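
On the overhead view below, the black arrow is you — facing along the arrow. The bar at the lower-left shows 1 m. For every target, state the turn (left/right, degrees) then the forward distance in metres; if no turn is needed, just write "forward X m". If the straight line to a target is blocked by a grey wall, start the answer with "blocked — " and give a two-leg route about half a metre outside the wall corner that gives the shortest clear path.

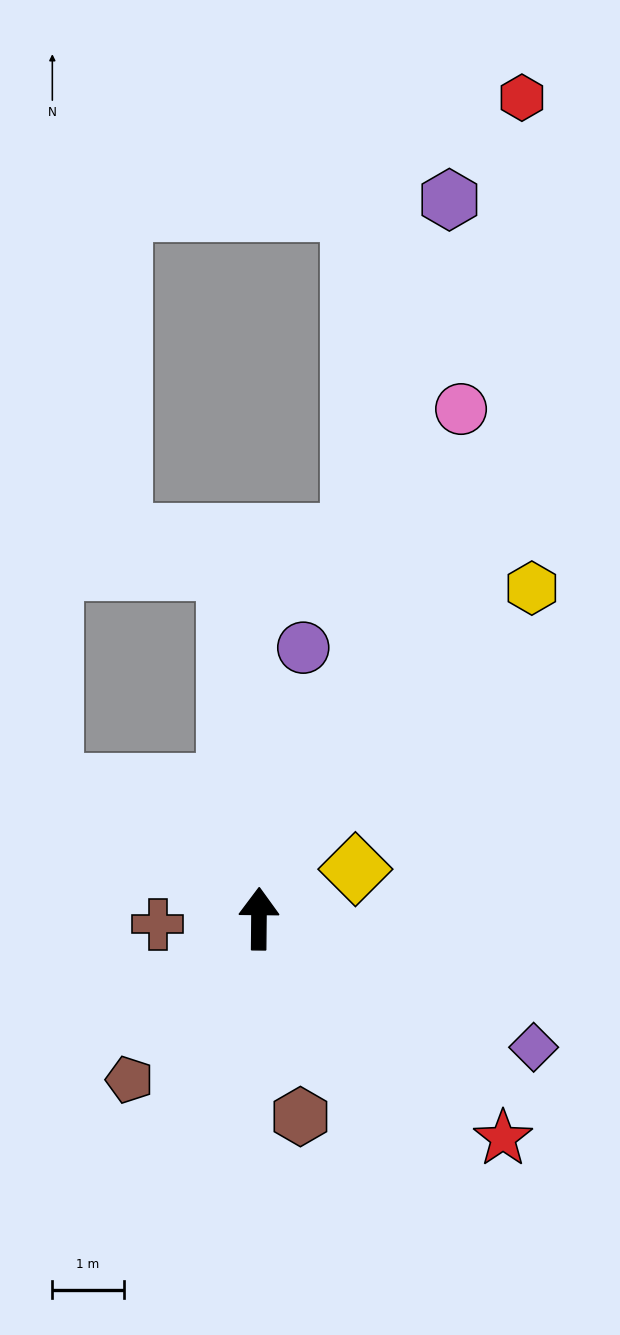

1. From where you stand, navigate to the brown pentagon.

turn left 142°, forward 2.9 m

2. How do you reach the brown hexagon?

turn right 168°, forward 2.8 m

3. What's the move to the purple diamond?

turn right 115°, forward 4.3 m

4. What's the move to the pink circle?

turn right 21°, forward 7.7 m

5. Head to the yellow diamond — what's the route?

turn right 62°, forward 1.5 m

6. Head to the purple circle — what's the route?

turn right 9°, forward 3.9 m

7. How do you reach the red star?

turn right 131°, forward 4.6 m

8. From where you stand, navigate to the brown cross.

turn left 94°, forward 1.4 m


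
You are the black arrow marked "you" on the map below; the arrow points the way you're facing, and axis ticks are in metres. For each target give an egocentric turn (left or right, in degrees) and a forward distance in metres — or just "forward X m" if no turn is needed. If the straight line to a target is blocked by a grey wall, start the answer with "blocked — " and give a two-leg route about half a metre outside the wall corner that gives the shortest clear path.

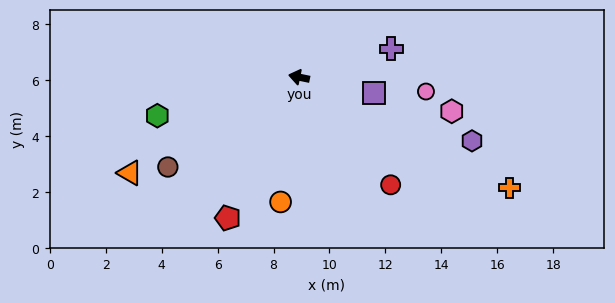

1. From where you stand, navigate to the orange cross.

turn left 164°, forward 8.5 m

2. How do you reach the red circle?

turn left 142°, forward 5.1 m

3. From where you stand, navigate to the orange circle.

turn left 93°, forward 4.5 m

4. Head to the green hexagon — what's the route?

turn left 27°, forward 5.3 m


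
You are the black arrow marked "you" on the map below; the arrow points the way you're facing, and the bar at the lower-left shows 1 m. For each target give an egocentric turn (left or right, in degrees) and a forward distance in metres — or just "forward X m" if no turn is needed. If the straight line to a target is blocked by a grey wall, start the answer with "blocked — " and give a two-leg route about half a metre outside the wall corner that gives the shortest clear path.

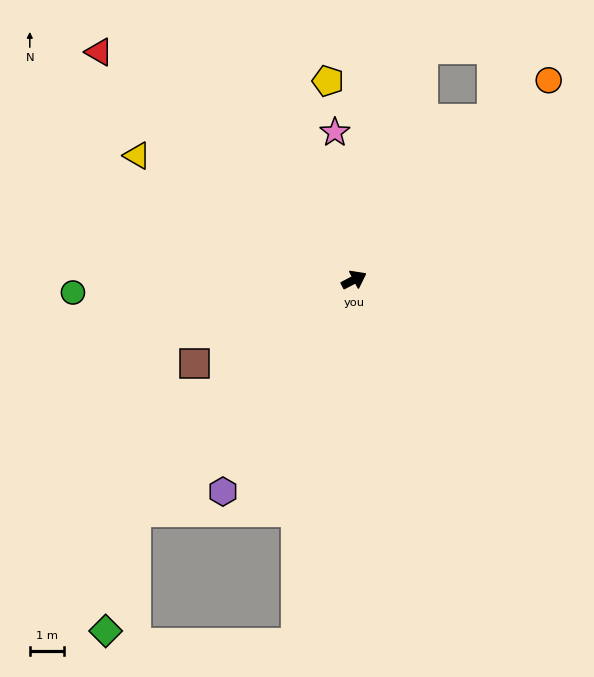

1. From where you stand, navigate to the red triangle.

turn left 111°, forward 9.9 m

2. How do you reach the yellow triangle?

turn left 123°, forward 7.3 m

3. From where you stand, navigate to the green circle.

turn left 155°, forward 8.2 m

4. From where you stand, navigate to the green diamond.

blocked — turn right 161°, forward 9.3 m, then turn left 29°, forward 3.6 m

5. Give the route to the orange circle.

turn left 18°, forward 8.1 m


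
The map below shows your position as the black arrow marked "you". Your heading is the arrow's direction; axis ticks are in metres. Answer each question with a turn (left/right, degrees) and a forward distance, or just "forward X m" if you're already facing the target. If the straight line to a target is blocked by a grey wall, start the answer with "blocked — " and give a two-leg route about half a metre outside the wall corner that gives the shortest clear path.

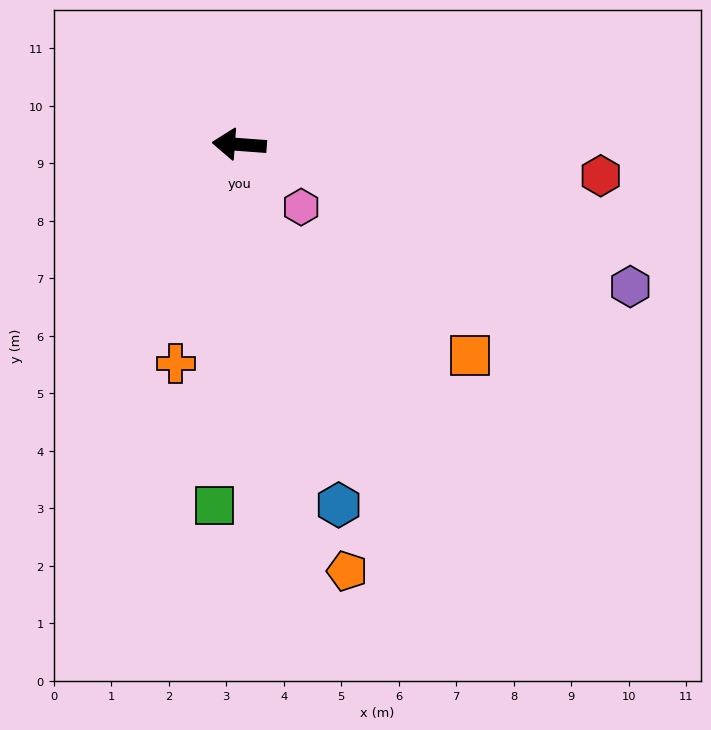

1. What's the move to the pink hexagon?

turn left 139°, forward 1.5 m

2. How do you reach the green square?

turn left 90°, forward 6.3 m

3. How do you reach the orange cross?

turn left 78°, forward 4.0 m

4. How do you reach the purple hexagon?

turn left 164°, forward 7.2 m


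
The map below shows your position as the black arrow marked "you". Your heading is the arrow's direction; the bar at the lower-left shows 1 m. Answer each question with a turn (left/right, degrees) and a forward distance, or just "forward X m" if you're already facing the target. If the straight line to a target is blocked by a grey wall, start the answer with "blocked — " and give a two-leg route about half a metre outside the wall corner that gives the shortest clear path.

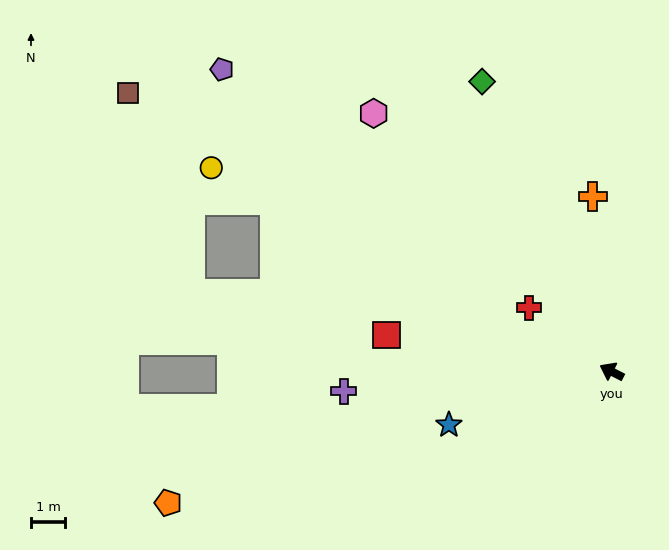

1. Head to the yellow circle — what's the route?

forward 13.1 m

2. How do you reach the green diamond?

turn right 39°, forward 9.2 m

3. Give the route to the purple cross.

turn left 31°, forward 7.8 m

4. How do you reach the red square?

turn left 18°, forward 6.6 m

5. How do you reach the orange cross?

turn right 57°, forward 5.1 m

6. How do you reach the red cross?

turn right 10°, forward 3.0 m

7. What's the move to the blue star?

turn left 45°, forward 5.0 m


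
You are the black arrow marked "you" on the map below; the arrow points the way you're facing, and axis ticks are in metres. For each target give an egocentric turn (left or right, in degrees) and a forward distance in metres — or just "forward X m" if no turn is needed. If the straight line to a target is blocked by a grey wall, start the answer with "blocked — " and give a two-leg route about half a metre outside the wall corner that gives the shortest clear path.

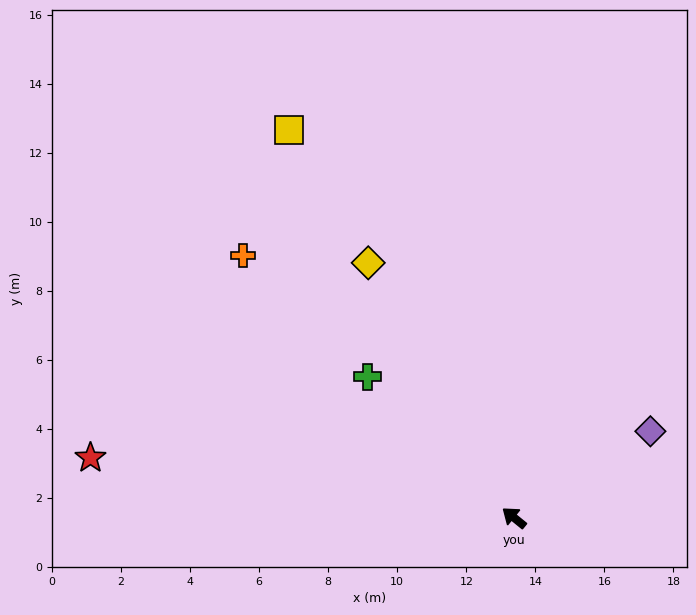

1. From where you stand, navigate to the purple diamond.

turn right 109°, forward 4.7 m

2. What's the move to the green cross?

turn right 5°, forward 5.9 m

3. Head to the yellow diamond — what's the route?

turn right 21°, forward 8.5 m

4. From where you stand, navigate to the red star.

turn left 31°, forward 12.4 m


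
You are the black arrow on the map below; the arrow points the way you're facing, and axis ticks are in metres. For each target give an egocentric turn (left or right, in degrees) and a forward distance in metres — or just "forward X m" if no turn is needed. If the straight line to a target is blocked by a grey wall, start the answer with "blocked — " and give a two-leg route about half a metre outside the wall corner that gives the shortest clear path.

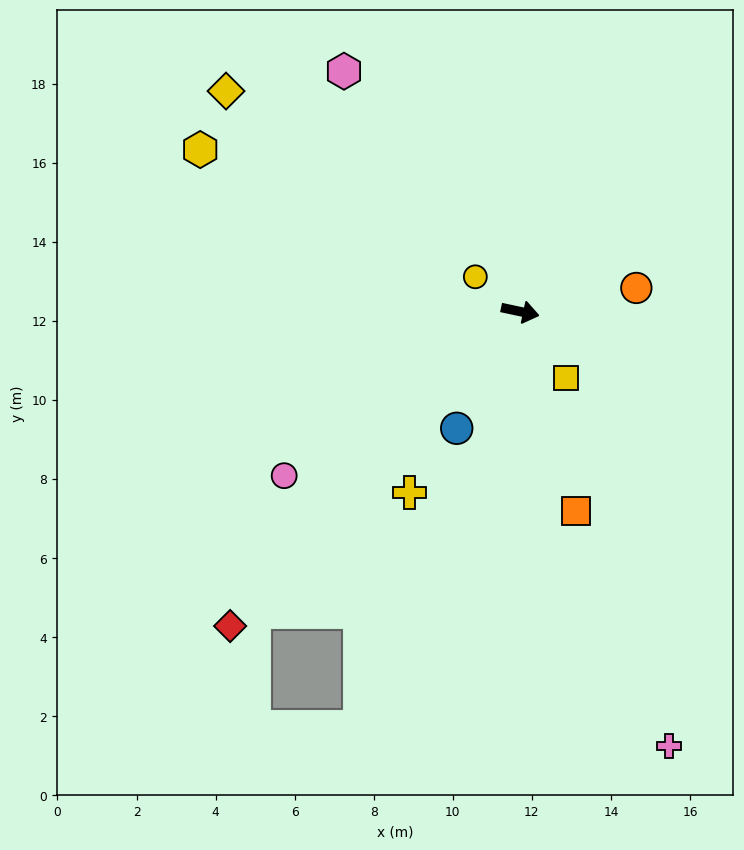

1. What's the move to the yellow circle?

turn left 154°, forward 1.4 m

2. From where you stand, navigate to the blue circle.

turn right 106°, forward 3.4 m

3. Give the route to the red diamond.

turn right 121°, forward 10.8 m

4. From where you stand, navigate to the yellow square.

turn right 43°, forward 2.0 m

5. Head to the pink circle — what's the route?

turn right 133°, forward 7.3 m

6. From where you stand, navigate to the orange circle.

turn left 24°, forward 3.0 m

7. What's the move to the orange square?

turn right 62°, forward 5.2 m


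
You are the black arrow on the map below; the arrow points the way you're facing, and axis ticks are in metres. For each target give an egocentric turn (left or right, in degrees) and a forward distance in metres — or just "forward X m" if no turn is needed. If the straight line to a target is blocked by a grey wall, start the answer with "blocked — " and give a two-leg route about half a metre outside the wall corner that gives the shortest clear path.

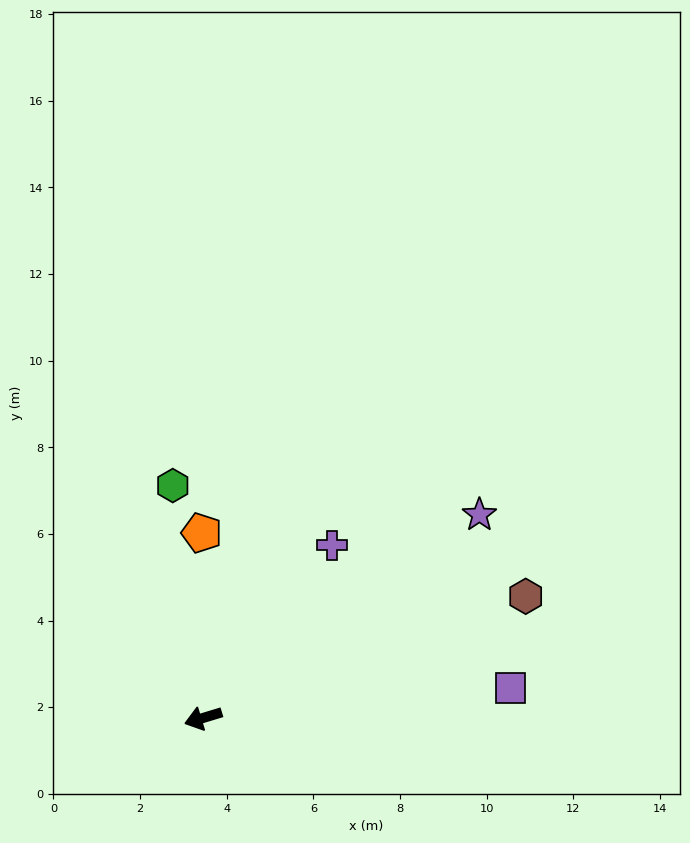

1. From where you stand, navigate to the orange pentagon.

turn right 106°, forward 4.3 m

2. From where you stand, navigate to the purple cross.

turn right 144°, forward 5.0 m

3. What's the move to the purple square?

turn left 169°, forward 7.1 m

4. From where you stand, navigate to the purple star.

turn right 161°, forward 7.9 m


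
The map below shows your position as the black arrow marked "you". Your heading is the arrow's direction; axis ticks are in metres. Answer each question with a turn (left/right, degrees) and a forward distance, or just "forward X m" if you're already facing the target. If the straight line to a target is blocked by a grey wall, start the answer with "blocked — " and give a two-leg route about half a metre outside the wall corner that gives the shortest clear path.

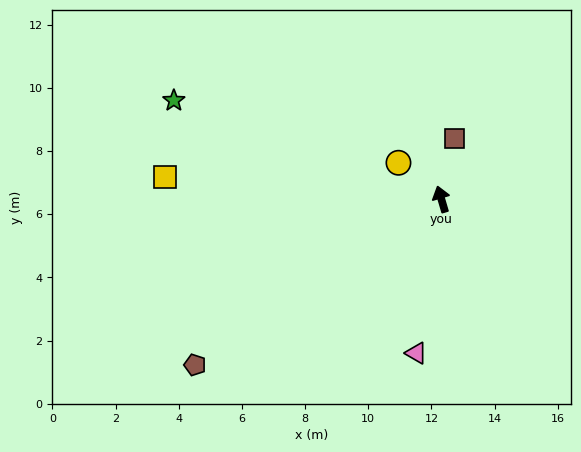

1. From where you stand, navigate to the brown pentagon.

turn left 108°, forward 9.4 m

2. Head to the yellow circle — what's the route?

turn left 33°, forward 1.8 m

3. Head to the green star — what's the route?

turn left 53°, forward 9.0 m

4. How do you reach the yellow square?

turn left 69°, forward 8.8 m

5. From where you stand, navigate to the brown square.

turn right 29°, forward 2.0 m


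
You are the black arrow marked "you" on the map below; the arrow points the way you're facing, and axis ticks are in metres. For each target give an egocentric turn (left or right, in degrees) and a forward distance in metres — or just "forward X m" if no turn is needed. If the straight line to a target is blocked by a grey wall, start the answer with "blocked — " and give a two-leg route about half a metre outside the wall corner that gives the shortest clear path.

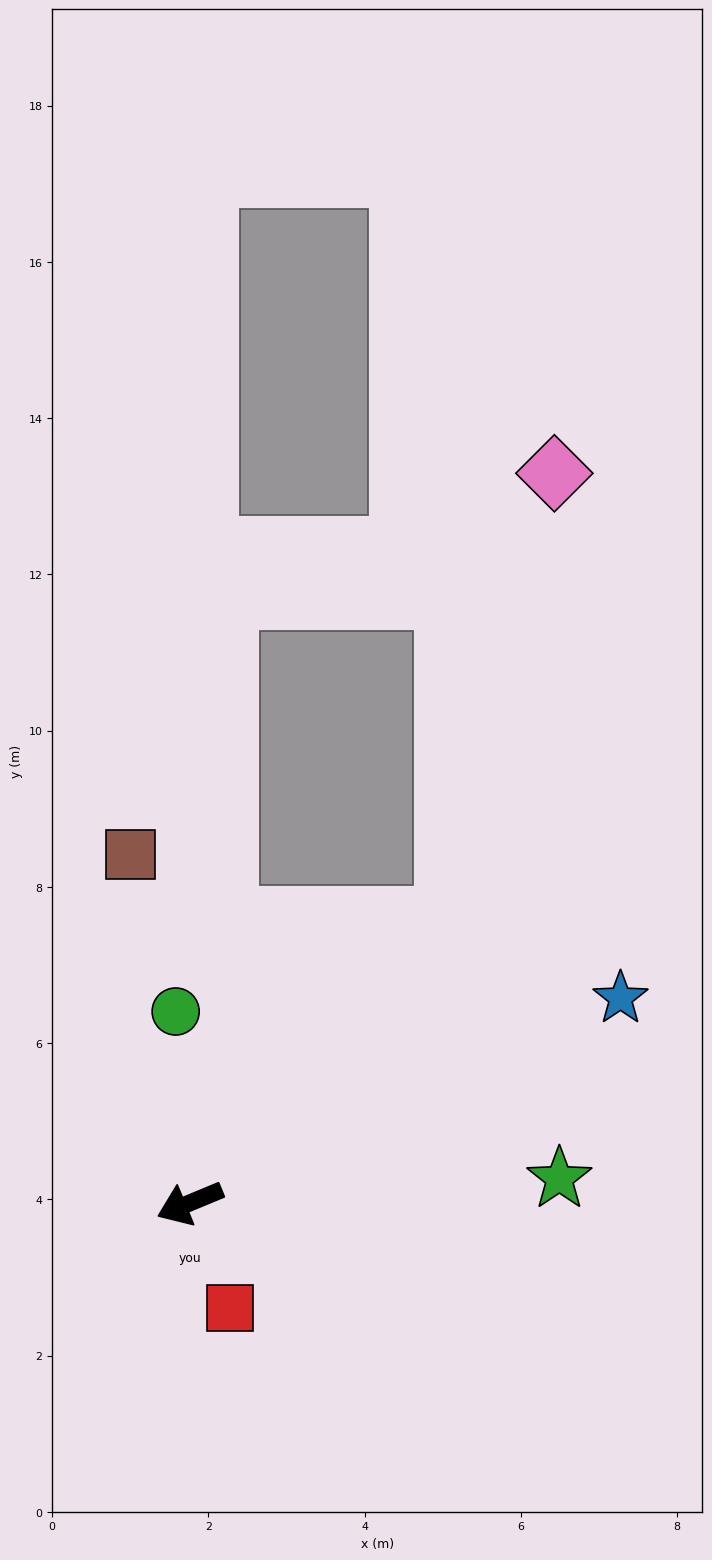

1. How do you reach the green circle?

turn right 108°, forward 2.5 m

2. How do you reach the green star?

turn left 161°, forward 4.7 m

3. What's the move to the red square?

turn left 88°, forward 1.4 m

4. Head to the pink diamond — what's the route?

blocked — turn right 155°, forward 4.9 m, then turn left 29°, forward 5.9 m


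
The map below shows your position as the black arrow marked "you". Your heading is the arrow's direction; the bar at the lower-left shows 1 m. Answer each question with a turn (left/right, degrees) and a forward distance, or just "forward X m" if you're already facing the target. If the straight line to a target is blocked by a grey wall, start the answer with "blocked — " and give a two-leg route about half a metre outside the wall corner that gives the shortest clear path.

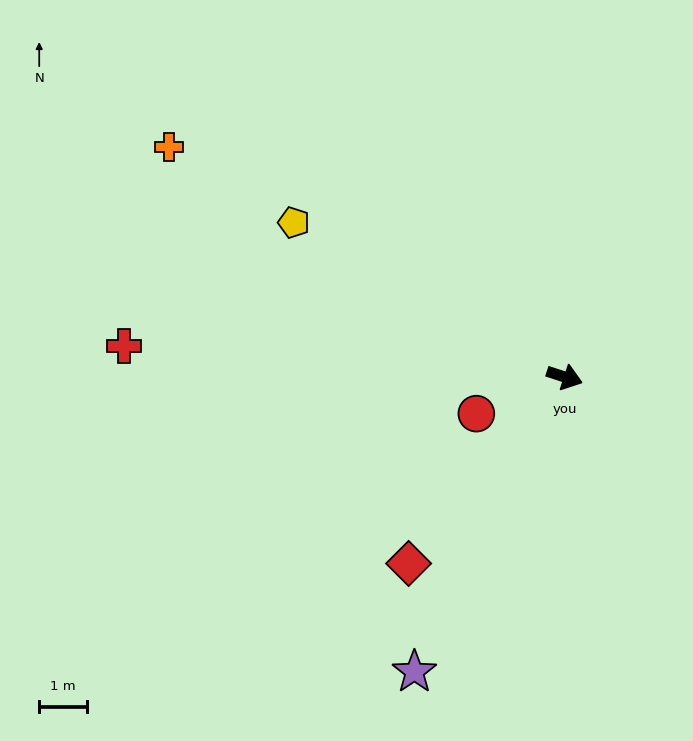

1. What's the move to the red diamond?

turn right 112°, forward 5.1 m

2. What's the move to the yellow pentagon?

turn left 168°, forward 6.5 m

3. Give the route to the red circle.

turn right 139°, forward 2.0 m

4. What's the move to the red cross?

turn right 166°, forward 9.2 m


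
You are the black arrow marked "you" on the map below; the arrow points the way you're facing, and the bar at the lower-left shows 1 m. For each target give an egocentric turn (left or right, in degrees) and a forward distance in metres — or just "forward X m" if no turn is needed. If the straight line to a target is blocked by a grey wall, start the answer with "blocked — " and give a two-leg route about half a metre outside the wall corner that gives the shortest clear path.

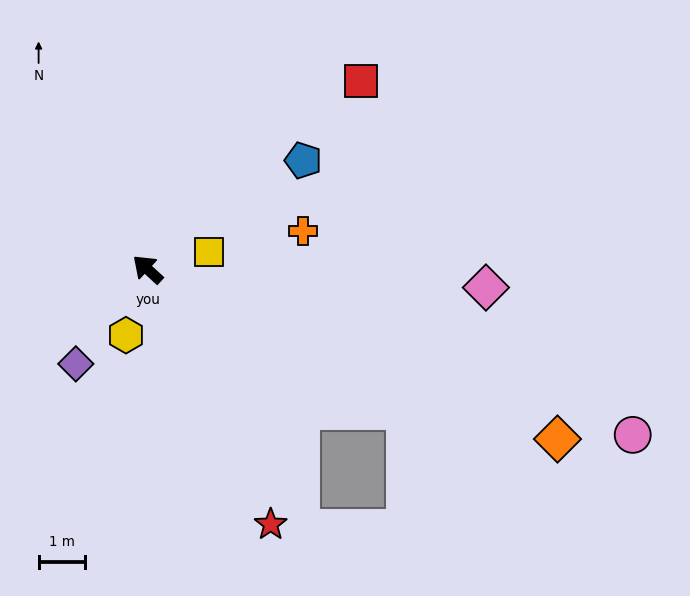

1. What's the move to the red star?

turn left 158°, forward 6.1 m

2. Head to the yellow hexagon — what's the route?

turn left 114°, forward 1.5 m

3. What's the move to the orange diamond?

turn right 160°, forward 9.6 m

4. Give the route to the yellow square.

turn right 122°, forward 1.4 m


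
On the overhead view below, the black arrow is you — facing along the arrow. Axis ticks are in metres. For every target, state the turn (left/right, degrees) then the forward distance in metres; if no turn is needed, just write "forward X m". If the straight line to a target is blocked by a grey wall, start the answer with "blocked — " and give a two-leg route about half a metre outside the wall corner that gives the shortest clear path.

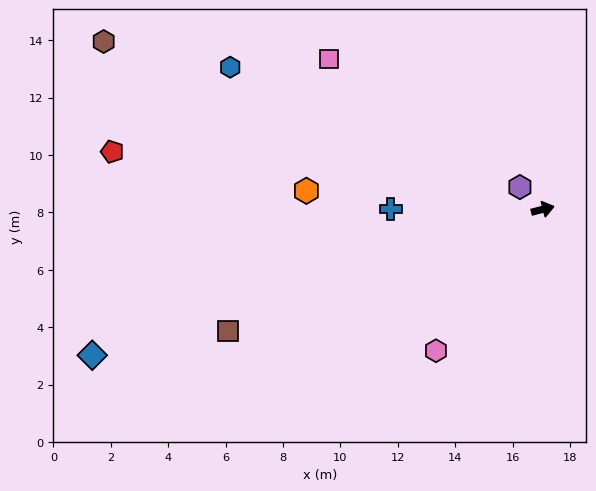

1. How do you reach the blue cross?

turn left 165°, forward 5.3 m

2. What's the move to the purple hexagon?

turn left 121°, forward 1.1 m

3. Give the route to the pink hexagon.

turn right 141°, forward 6.2 m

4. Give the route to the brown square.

turn right 173°, forward 11.8 m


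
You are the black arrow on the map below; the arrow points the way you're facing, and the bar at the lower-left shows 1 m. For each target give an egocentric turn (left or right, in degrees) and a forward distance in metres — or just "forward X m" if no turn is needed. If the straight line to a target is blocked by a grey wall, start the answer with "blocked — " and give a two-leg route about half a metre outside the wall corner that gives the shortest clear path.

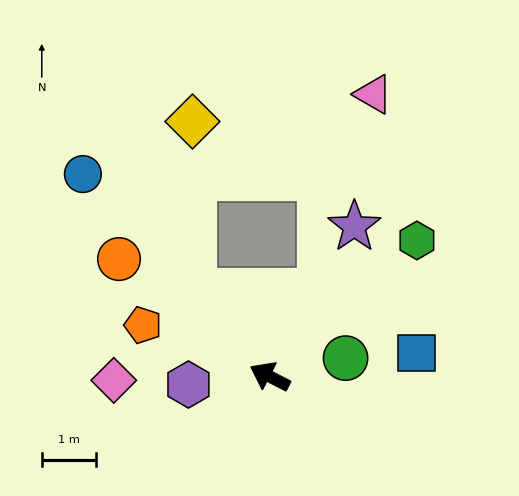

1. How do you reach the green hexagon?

turn right 110°, forward 3.7 m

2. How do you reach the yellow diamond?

blocked — turn right 21°, forward 2.1 m, then turn right 42°, forward 3.1 m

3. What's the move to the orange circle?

turn right 11°, forward 3.5 m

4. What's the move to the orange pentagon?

turn left 5°, forward 2.5 m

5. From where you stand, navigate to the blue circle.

turn right 20°, forward 5.1 m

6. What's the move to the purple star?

turn right 92°, forward 3.2 m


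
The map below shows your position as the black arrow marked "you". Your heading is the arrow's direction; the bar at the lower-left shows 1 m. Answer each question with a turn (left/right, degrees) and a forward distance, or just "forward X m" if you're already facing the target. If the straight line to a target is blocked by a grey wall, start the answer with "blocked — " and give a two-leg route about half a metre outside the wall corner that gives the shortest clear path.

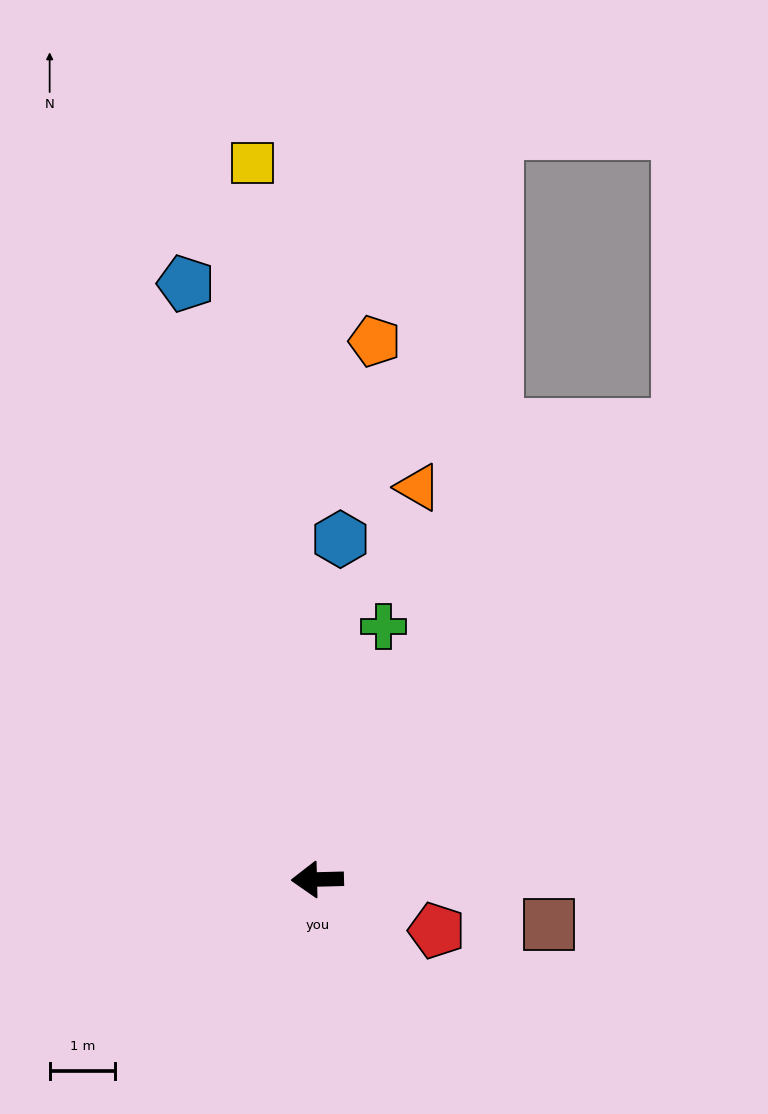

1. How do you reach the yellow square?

turn right 86°, forward 11.0 m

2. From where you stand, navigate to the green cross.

turn right 106°, forward 4.0 m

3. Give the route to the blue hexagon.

turn right 95°, forward 5.2 m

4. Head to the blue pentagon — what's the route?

turn right 79°, forward 9.4 m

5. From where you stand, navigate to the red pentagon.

turn left 155°, forward 2.0 m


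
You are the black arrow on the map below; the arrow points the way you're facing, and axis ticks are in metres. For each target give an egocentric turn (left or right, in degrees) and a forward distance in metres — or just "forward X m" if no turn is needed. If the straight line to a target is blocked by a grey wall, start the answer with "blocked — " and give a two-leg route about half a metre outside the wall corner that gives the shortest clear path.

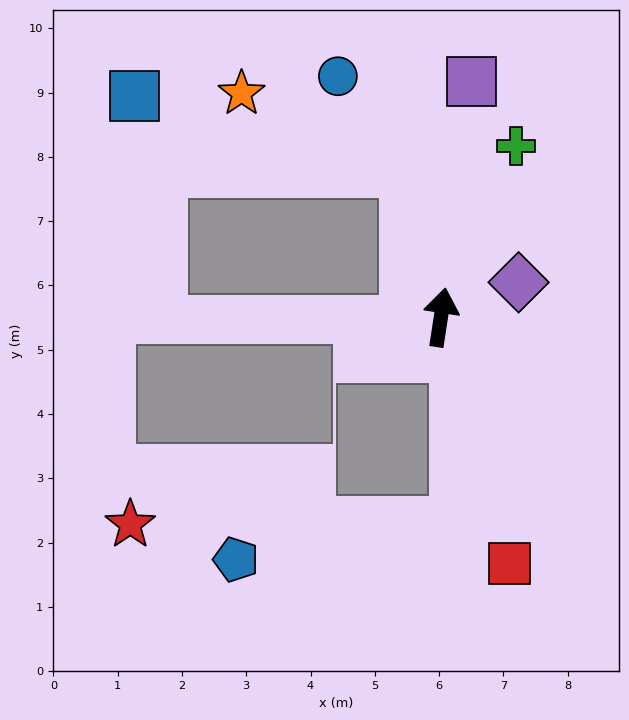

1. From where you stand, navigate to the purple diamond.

turn right 57°, forward 1.3 m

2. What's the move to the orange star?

blocked — turn left 22°, forward 2.4 m, then turn left 52°, forward 2.8 m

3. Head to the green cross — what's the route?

turn right 15°, forward 2.9 m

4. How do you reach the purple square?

forward 3.7 m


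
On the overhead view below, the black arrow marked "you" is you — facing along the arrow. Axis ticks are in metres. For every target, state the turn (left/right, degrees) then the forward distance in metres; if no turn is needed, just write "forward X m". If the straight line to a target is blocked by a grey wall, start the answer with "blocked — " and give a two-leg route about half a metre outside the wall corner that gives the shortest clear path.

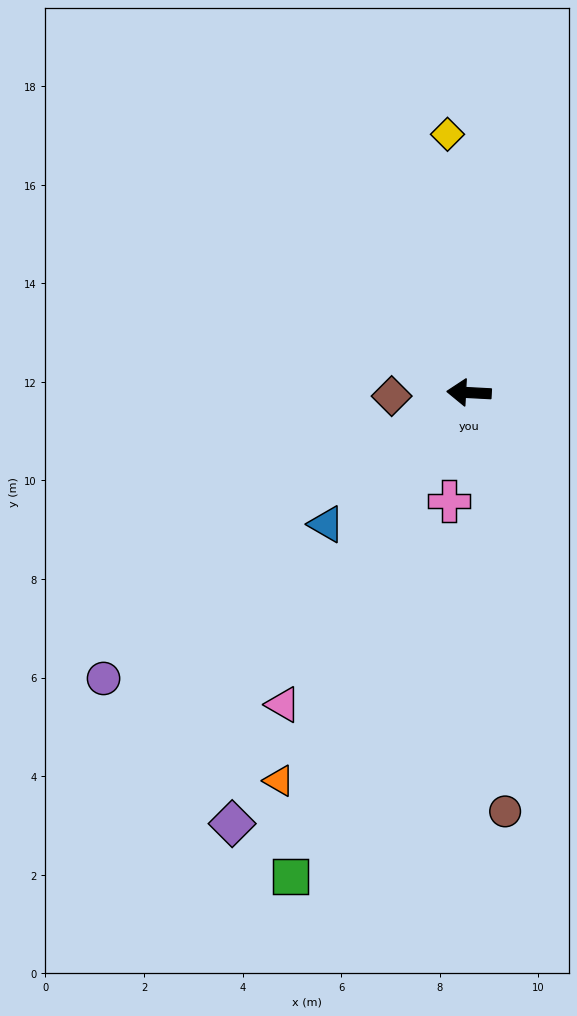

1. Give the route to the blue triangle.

turn left 46°, forward 3.9 m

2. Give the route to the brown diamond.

turn left 6°, forward 1.6 m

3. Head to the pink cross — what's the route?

turn left 83°, forward 2.2 m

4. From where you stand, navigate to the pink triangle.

turn left 62°, forward 7.4 m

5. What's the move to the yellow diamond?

turn right 82°, forward 5.3 m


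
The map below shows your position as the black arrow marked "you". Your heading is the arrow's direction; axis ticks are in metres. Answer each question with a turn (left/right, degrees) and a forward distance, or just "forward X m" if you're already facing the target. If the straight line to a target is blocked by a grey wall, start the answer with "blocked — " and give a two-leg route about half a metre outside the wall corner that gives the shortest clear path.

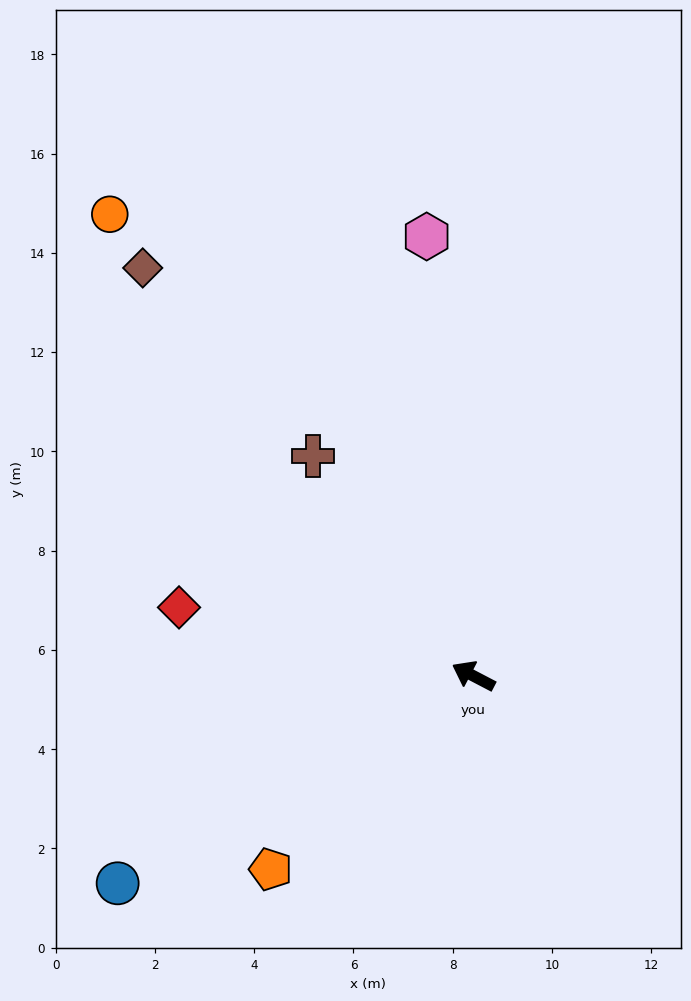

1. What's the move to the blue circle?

turn left 58°, forward 8.3 m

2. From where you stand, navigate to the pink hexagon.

turn right 56°, forward 8.9 m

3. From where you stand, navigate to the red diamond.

turn left 14°, forward 6.1 m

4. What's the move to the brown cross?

turn right 26°, forward 5.5 m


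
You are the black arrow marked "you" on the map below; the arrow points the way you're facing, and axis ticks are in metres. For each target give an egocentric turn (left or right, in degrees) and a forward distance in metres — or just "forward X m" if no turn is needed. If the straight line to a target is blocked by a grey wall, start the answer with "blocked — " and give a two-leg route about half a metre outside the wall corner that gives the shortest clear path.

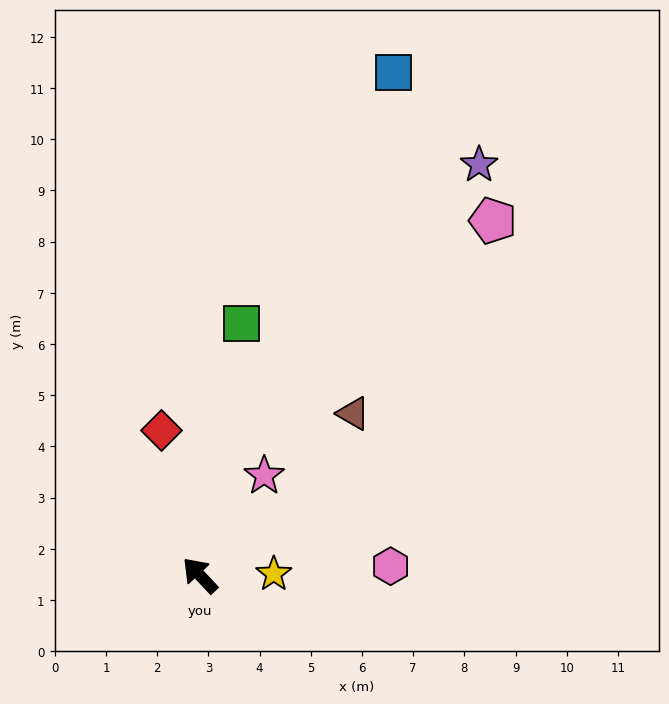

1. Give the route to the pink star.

turn right 76°, forward 2.3 m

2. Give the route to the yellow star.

turn right 132°, forward 1.4 m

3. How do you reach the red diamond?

turn right 28°, forward 2.9 m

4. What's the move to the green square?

turn right 53°, forward 5.0 m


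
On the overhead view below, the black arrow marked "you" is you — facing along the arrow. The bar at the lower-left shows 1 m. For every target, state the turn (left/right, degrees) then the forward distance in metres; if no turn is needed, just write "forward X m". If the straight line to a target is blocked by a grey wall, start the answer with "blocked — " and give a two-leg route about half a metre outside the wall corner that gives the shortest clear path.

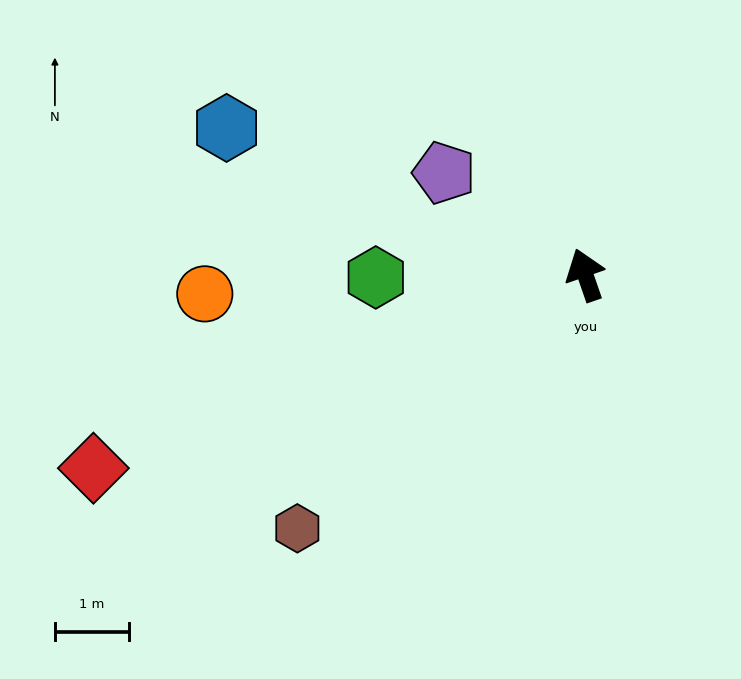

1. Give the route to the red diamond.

turn left 92°, forward 7.1 m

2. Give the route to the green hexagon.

turn left 72°, forward 2.8 m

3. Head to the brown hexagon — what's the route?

turn left 112°, forward 5.2 m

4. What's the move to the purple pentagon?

turn left 35°, forward 2.4 m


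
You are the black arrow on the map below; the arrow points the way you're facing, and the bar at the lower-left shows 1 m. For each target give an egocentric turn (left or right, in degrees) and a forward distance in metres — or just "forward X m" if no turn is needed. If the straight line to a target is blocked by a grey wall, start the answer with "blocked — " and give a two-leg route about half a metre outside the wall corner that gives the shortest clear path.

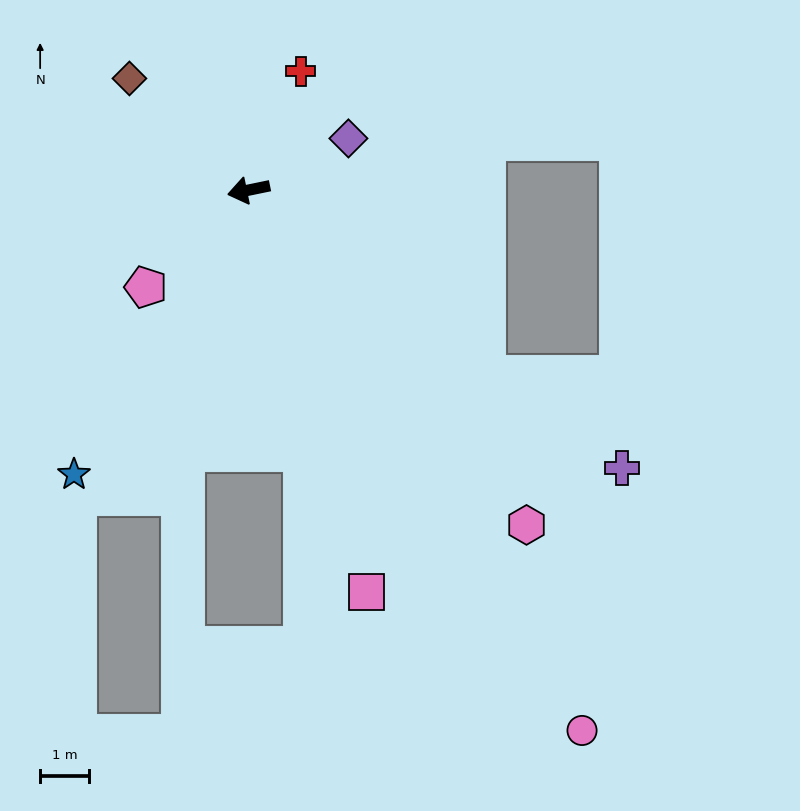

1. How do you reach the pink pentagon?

turn left 32°, forward 2.9 m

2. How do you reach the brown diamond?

turn right 55°, forward 3.3 m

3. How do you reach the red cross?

turn right 125°, forward 2.6 m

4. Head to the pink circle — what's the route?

turn left 110°, forward 12.9 m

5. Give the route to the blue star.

turn left 47°, forward 6.8 m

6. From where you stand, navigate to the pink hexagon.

turn left 118°, forward 8.8 m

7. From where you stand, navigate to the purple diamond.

turn right 164°, forward 2.3 m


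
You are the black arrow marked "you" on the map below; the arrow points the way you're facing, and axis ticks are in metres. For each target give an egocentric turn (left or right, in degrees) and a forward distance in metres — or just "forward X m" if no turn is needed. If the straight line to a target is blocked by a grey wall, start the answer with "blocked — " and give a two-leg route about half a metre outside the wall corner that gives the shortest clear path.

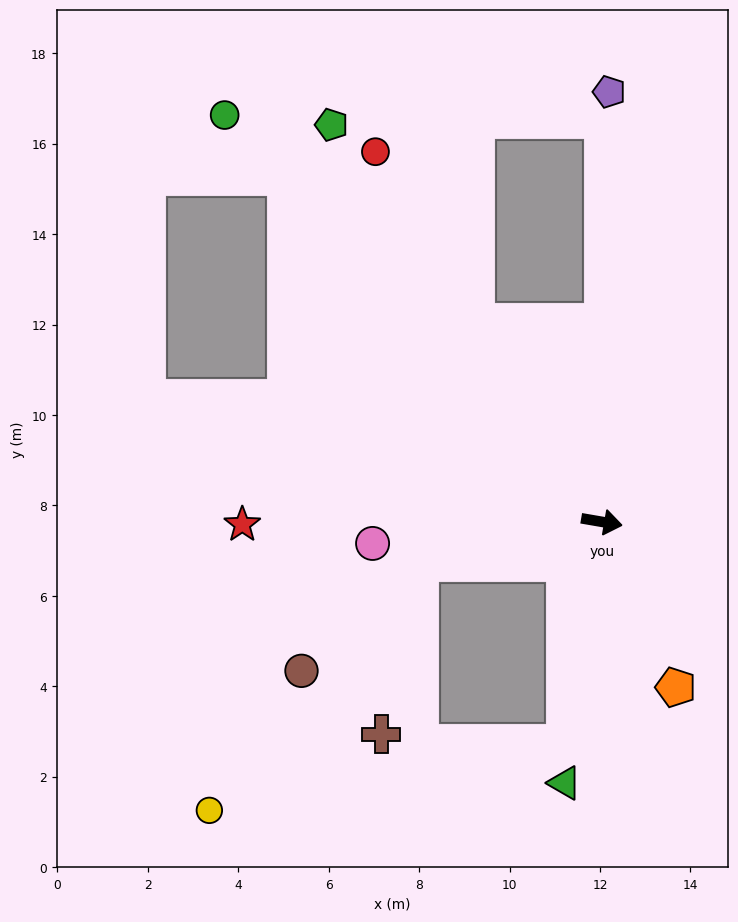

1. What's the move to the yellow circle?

blocked — turn right 90°, forward 5.0 m, then turn right 70°, forward 8.0 m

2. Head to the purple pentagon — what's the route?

turn left 99°, forward 9.5 m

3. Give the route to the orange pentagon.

turn right 56°, forward 4.0 m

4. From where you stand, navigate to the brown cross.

blocked — turn right 157°, forward 4.1 m, then turn left 64°, forward 3.9 m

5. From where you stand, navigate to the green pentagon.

turn left 134°, forward 10.6 m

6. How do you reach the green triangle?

turn right 88°, forward 5.8 m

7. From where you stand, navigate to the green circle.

turn left 143°, forward 12.3 m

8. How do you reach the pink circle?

turn right 165°, forward 5.1 m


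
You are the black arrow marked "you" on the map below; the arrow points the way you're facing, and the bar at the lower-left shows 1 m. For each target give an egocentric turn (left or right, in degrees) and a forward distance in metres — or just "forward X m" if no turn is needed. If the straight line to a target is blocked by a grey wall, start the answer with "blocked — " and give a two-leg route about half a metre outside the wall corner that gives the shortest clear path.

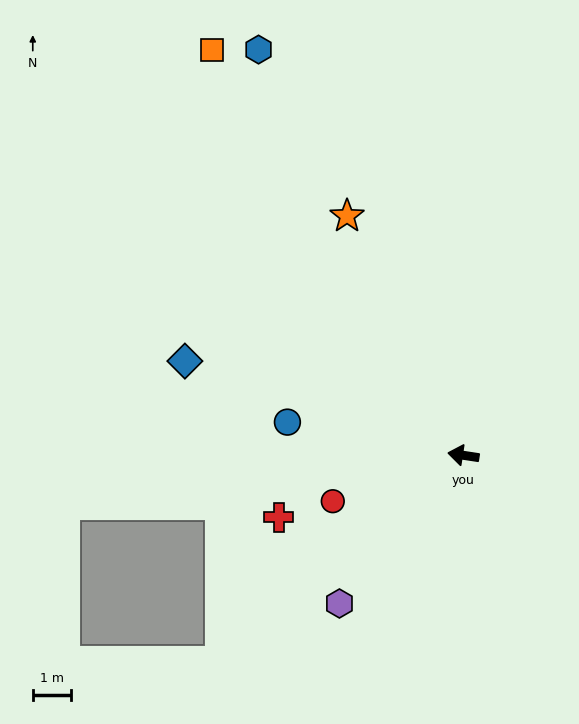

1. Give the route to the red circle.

turn left 28°, forward 3.7 m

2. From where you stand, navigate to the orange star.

turn right 55°, forward 7.0 m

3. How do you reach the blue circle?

turn right 2°, forward 4.7 m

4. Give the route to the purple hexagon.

turn left 59°, forward 5.1 m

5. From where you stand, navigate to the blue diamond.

turn right 10°, forward 7.8 m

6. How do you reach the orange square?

turn right 49°, forward 12.6 m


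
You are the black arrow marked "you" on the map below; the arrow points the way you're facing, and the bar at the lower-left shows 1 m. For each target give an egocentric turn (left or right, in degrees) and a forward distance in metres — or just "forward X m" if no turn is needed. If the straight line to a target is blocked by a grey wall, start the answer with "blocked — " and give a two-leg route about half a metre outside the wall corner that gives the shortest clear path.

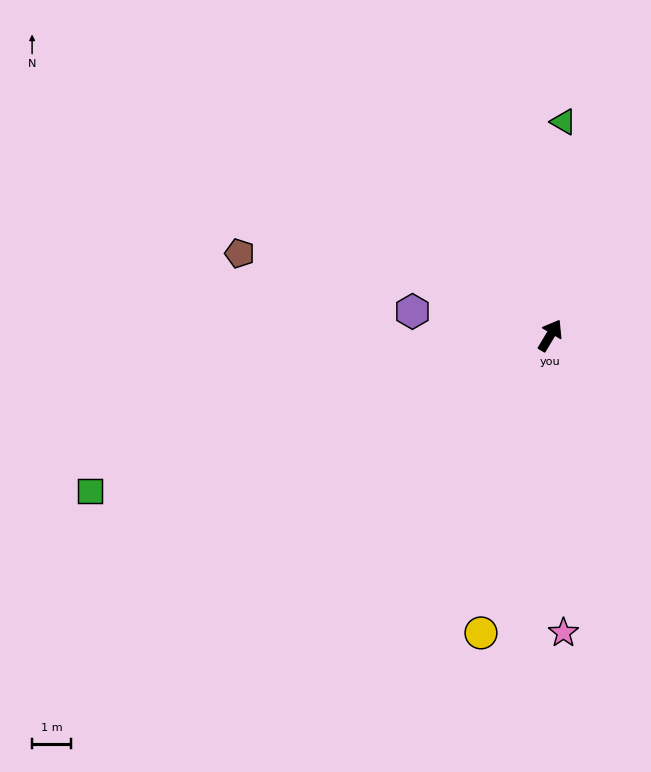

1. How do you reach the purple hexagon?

turn left 111°, forward 3.6 m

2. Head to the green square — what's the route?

turn left 140°, forward 12.6 m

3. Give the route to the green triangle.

turn left 27°, forward 5.5 m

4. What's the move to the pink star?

turn right 147°, forward 7.7 m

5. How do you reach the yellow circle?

turn right 162°, forward 7.9 m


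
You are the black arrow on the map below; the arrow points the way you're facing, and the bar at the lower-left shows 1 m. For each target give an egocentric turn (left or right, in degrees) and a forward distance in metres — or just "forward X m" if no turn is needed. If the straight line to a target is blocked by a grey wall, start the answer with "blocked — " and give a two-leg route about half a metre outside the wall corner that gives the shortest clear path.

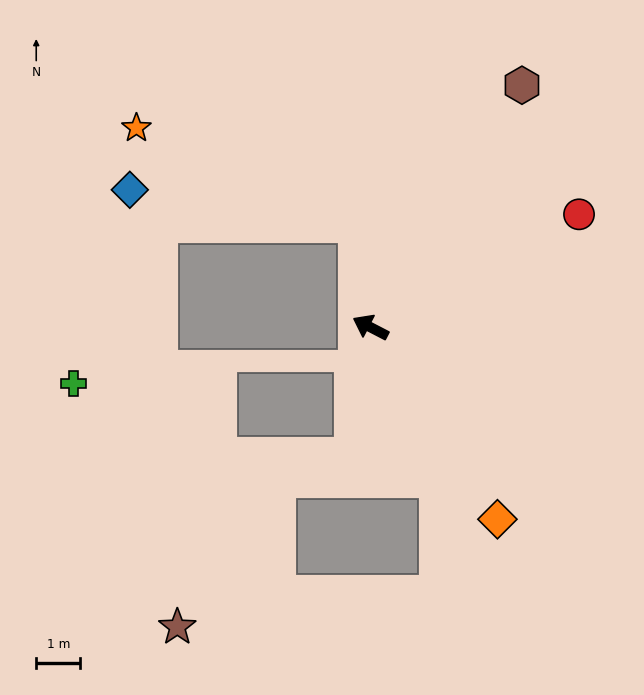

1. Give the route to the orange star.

blocked — turn right 55°, forward 2.4 m, then turn left 59°, forward 5.4 m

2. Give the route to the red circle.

turn right 124°, forward 5.4 m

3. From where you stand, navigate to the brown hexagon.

turn right 95°, forward 6.5 m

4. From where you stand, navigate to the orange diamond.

turn left 151°, forward 5.2 m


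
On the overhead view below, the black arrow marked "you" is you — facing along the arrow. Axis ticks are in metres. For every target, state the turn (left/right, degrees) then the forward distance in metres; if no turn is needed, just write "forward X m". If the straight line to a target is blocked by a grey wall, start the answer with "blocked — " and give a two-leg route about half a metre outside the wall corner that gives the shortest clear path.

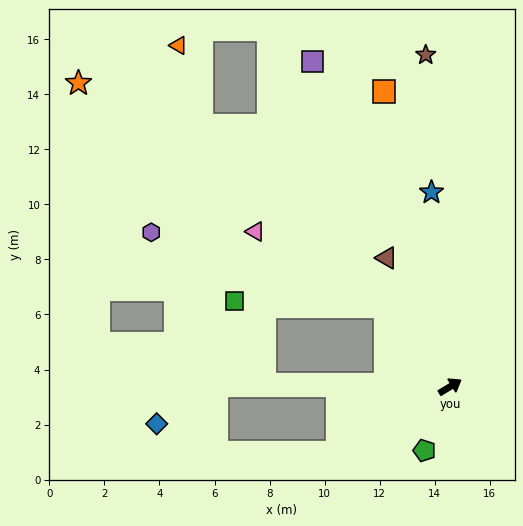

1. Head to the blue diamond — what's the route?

blocked — turn left 148°, forward 8.5 m, then turn left 33°, forward 2.6 m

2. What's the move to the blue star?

turn left 64°, forward 7.1 m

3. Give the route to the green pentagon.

turn right 143°, forward 2.5 m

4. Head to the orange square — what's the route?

turn left 71°, forward 11.0 m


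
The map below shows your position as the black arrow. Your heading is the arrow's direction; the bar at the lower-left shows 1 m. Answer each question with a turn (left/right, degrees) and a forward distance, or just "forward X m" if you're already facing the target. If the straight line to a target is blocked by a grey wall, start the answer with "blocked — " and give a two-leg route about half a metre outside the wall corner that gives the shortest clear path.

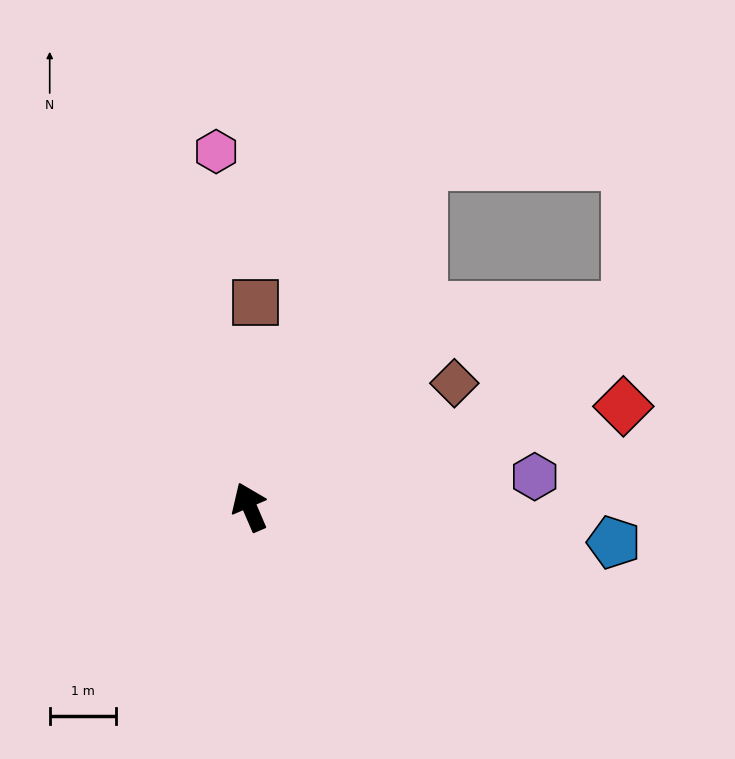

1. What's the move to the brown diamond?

turn right 82°, forward 3.6 m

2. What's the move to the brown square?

turn right 25°, forward 3.1 m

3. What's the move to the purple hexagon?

turn right 107°, forward 4.3 m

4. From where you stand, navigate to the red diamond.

turn right 98°, forward 5.8 m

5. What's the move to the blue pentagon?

turn right 119°, forward 5.5 m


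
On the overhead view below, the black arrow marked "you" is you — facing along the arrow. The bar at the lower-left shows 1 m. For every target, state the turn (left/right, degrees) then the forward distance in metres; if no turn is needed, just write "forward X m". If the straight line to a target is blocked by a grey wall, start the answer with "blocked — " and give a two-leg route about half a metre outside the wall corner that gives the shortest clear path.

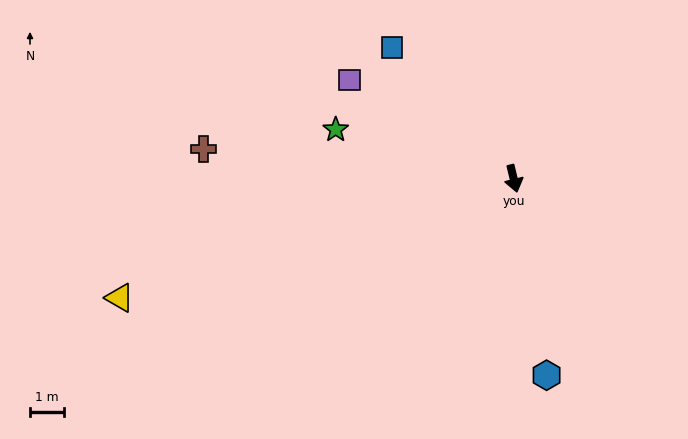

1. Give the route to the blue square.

turn right 151°, forward 5.3 m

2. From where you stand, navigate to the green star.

turn right 119°, forward 5.5 m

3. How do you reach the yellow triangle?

turn right 87°, forward 12.2 m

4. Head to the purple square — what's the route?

turn right 135°, forward 5.7 m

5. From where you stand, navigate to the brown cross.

turn right 109°, forward 9.2 m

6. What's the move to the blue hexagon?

turn right 4°, forward 5.9 m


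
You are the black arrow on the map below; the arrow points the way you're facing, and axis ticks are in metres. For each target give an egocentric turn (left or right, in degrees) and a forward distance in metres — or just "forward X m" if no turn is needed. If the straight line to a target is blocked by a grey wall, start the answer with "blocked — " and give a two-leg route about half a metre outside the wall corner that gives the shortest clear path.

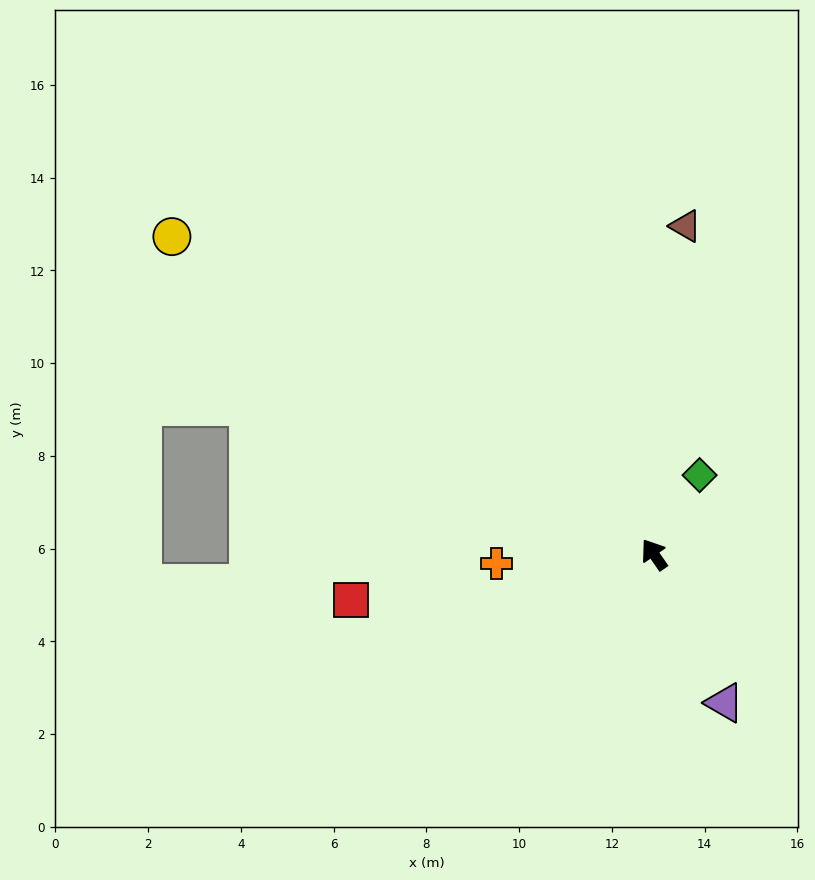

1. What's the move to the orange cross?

turn left 59°, forward 3.4 m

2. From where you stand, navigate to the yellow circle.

turn left 22°, forward 12.5 m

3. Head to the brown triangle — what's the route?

turn right 40°, forward 7.1 m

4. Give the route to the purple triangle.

turn left 171°, forward 3.5 m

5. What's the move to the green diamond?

turn right 64°, forward 2.0 m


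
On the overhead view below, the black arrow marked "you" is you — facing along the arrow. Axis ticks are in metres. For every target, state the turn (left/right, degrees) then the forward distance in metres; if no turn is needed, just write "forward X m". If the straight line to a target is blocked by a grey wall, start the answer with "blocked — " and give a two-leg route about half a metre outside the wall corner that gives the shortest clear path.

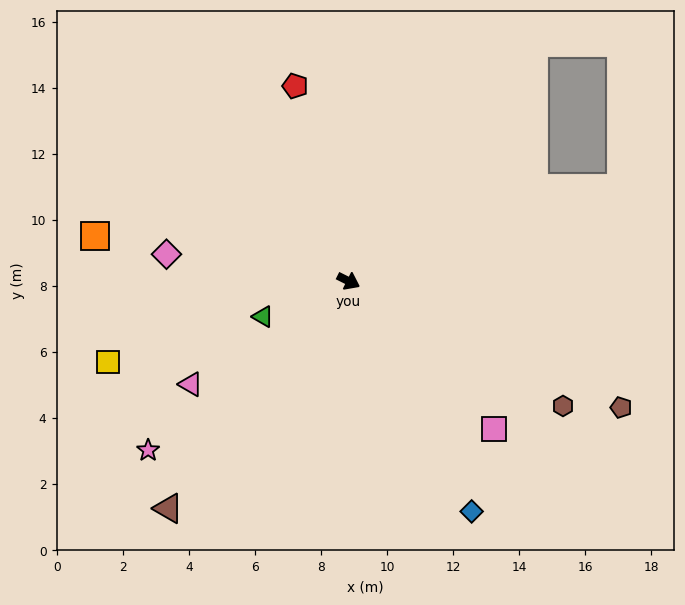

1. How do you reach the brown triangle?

turn right 102°, forward 8.8 m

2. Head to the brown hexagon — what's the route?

turn right 4°, forward 7.5 m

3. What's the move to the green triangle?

turn right 131°, forward 2.8 m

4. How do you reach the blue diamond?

turn right 35°, forward 7.9 m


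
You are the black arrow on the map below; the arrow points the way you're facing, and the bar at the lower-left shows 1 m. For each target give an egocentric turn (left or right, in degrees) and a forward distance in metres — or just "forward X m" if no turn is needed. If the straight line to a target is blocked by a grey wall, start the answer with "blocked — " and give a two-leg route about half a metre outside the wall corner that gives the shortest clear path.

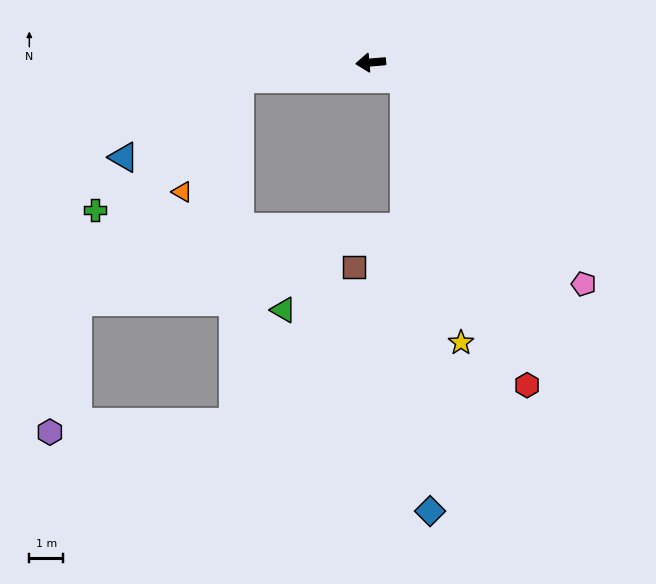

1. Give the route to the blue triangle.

blocked — turn left 2°, forward 3.9 m, then turn left 27°, forward 4.1 m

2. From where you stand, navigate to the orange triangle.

blocked — turn left 2°, forward 3.9 m, then turn left 56°, forward 3.7 m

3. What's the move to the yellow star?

blocked — turn left 150°, forward 1.1 m, then turn right 53°, forward 7.9 m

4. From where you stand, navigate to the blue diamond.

blocked — turn left 150°, forward 1.1 m, then turn right 61°, forward 12.7 m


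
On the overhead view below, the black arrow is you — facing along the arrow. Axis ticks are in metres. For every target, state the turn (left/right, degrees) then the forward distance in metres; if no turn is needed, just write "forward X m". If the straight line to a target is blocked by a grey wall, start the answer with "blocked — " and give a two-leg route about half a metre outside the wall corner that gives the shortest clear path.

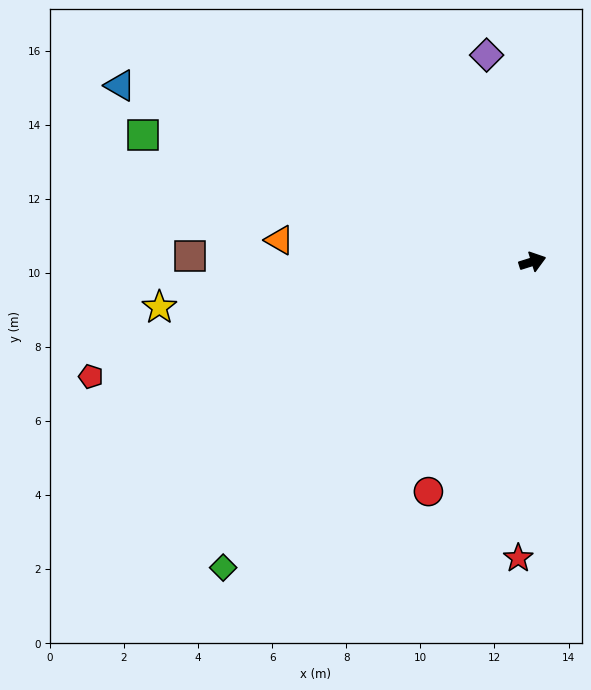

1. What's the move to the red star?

turn right 110°, forward 8.0 m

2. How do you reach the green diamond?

turn right 153°, forward 11.7 m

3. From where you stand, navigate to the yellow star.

turn left 170°, forward 10.1 m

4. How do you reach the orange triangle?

turn left 158°, forward 6.9 m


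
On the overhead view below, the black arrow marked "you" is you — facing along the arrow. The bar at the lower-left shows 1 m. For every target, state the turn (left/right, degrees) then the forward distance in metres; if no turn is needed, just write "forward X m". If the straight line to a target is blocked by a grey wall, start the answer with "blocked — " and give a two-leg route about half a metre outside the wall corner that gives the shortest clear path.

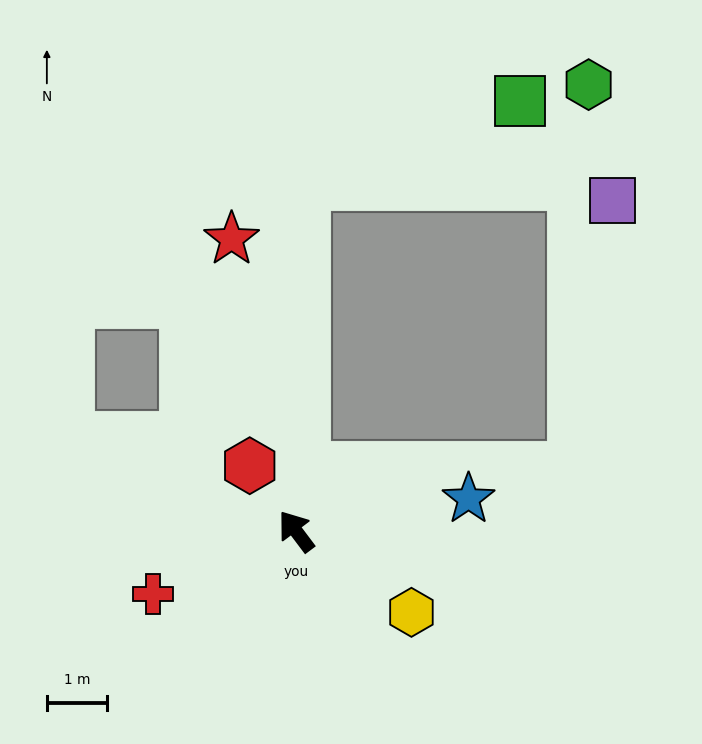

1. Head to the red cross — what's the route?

turn left 77°, forward 2.6 m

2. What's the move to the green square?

blocked — turn right 39°, forward 5.8 m, then turn right 67°, forward 3.8 m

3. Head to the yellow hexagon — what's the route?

turn right 162°, forward 2.4 m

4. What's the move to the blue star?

turn right 116°, forward 2.9 m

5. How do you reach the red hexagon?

forward 1.3 m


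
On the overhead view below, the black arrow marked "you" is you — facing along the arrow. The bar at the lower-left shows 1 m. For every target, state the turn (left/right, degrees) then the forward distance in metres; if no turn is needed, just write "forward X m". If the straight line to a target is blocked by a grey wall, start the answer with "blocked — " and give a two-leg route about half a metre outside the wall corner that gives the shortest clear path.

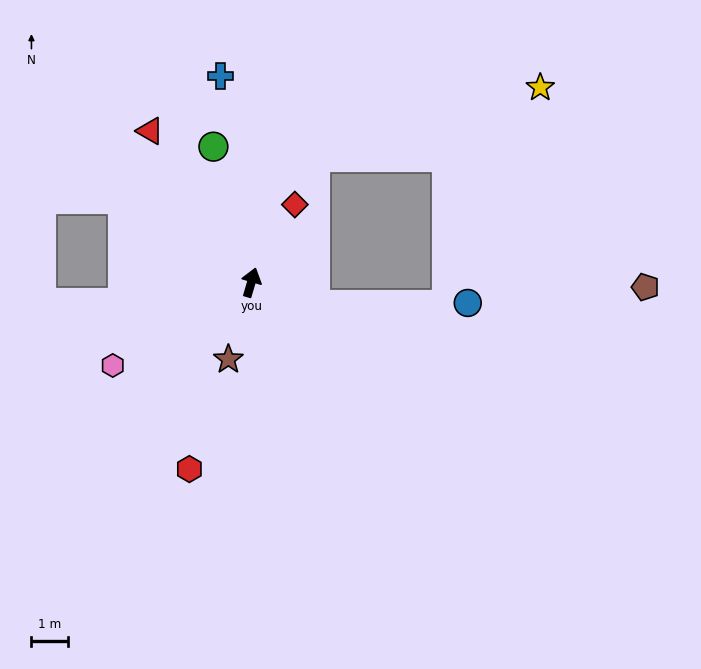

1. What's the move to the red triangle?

turn left 50°, forward 5.0 m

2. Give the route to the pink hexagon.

turn left 137°, forward 4.4 m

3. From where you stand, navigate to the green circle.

turn left 32°, forward 3.9 m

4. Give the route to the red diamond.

turn right 13°, forward 2.5 m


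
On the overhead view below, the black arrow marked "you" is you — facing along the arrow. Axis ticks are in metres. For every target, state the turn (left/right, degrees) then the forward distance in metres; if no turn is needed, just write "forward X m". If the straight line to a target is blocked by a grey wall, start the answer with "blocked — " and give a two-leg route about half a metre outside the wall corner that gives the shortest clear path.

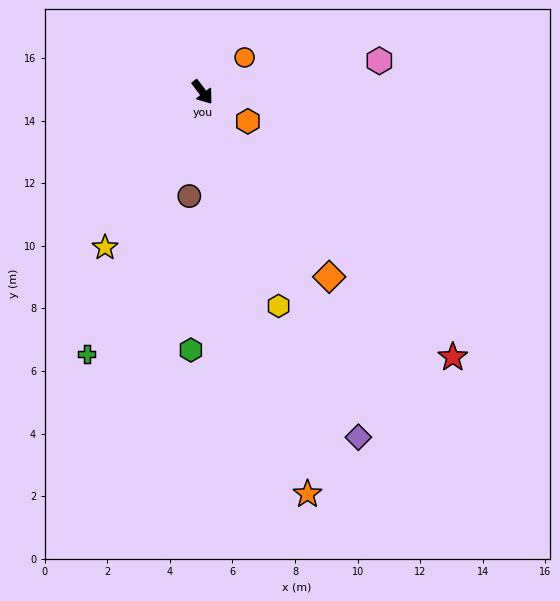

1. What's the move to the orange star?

turn right 23°, forward 13.3 m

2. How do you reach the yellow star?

turn right 69°, forward 5.9 m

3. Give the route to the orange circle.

turn left 92°, forward 1.7 m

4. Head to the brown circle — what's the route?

turn right 44°, forward 3.4 m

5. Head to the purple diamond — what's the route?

turn right 13°, forward 12.1 m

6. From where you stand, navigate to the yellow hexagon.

turn right 18°, forward 7.3 m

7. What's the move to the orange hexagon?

turn left 20°, forward 1.7 m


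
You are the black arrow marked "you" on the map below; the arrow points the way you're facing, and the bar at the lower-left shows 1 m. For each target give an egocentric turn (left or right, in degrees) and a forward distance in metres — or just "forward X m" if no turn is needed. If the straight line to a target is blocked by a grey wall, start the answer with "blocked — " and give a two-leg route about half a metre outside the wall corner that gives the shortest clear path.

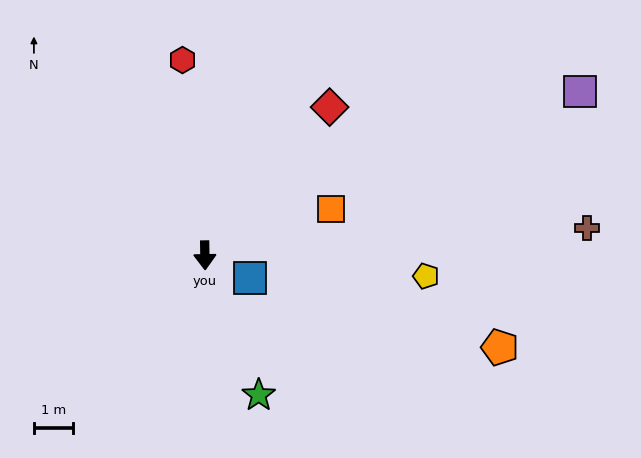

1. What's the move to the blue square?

turn left 62°, forward 1.3 m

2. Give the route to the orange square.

turn left 109°, forward 3.4 m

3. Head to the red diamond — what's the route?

turn left 139°, forward 4.9 m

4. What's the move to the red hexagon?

turn right 174°, forward 5.0 m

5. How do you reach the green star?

turn left 20°, forward 3.8 m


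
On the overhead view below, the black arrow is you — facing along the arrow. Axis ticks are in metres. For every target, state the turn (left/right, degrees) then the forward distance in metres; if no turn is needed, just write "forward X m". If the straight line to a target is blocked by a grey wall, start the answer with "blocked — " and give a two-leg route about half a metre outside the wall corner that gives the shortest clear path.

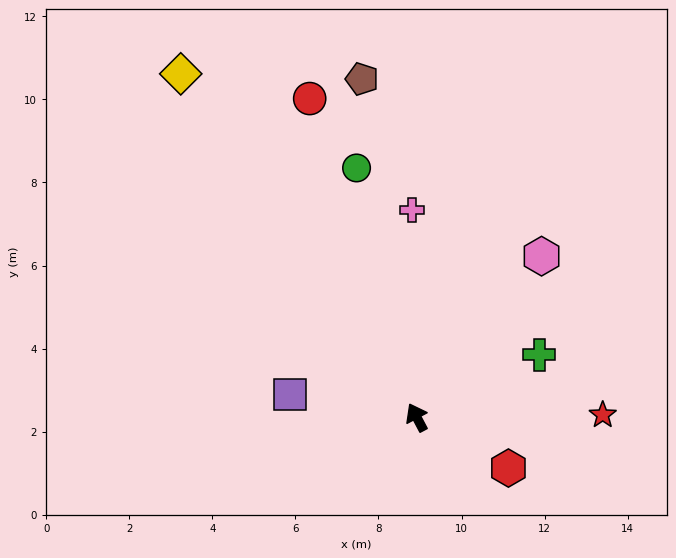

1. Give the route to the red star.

turn right 117°, forward 4.5 m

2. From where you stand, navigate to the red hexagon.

turn right 147°, forward 2.5 m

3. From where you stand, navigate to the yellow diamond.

turn left 7°, forward 10.0 m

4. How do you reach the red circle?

turn right 9°, forward 8.1 m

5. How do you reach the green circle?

turn right 14°, forward 6.2 m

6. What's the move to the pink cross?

turn right 26°, forward 5.0 m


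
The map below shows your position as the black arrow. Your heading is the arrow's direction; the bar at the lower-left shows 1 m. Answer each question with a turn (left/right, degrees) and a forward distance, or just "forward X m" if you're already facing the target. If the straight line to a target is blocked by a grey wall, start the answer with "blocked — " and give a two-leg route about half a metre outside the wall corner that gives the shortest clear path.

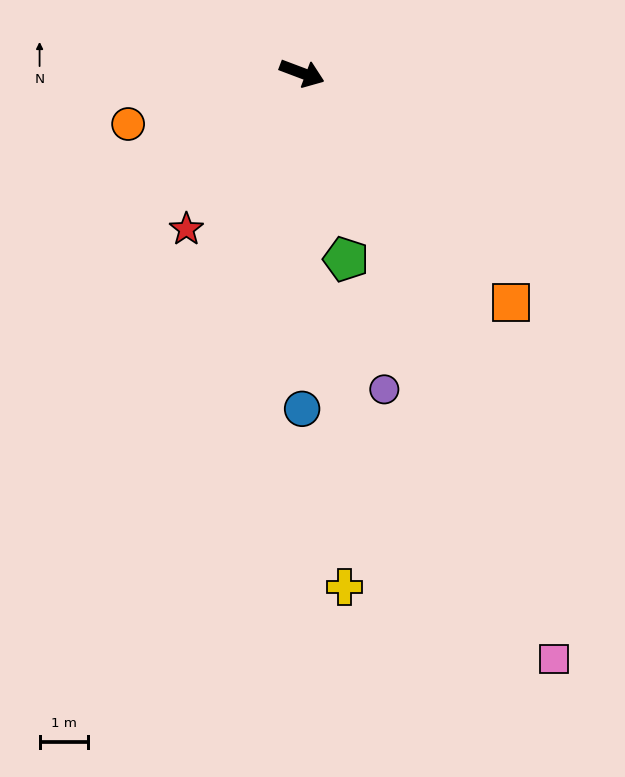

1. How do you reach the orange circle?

turn right 143°, forward 3.8 m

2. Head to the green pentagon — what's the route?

turn right 56°, forward 4.0 m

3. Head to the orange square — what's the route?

turn right 27°, forward 6.5 m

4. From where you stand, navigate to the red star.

turn right 106°, forward 4.0 m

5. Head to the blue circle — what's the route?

turn right 69°, forward 7.0 m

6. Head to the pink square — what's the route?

turn right 46°, forward 13.3 m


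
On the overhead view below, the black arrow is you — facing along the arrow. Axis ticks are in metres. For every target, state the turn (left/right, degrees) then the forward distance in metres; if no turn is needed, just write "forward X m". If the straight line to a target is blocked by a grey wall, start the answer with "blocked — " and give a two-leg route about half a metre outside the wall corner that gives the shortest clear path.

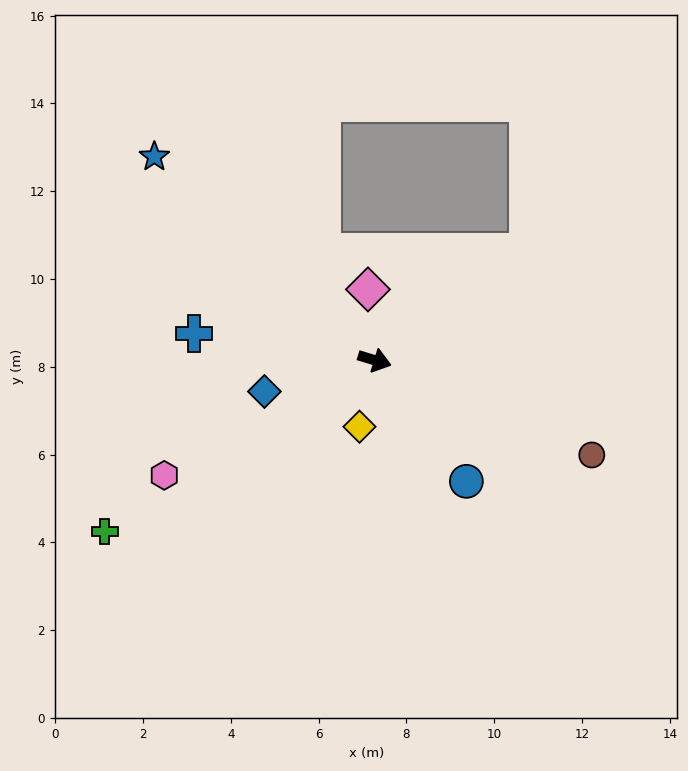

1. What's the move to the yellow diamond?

turn right 86°, forward 1.6 m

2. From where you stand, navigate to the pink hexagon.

turn right 134°, forward 5.5 m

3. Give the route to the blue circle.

turn right 36°, forward 3.5 m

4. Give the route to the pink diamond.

turn left 112°, forward 1.6 m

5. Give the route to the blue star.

turn left 154°, forward 6.8 m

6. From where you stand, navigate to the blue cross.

turn right 171°, forward 4.2 m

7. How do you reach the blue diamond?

turn right 147°, forward 2.6 m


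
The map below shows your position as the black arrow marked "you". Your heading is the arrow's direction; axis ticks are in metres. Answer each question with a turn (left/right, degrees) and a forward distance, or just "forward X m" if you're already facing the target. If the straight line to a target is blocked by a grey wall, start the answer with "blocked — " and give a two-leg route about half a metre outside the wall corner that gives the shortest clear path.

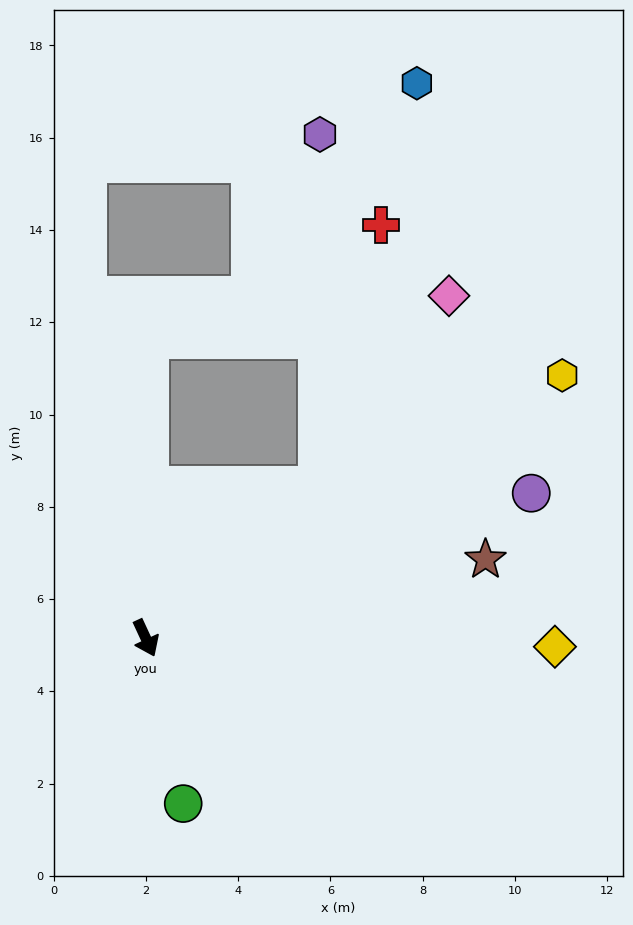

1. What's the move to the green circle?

turn right 12°, forward 3.7 m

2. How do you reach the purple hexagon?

blocked — turn left 107°, forward 5.0 m, then turn left 48°, forward 7.6 m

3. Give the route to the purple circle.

turn left 86°, forward 8.9 m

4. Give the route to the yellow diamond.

turn left 64°, forward 8.9 m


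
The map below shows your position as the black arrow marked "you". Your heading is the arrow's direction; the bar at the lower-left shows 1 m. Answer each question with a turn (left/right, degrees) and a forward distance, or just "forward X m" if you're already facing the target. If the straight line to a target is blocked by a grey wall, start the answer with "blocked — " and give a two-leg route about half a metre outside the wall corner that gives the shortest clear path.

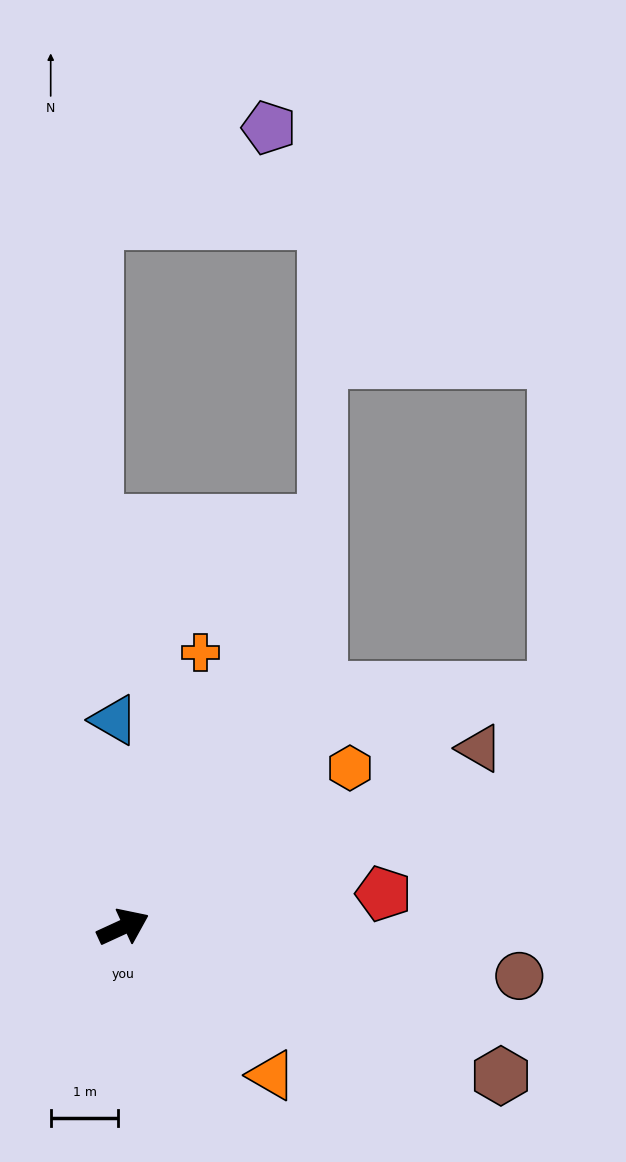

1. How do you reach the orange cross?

turn left 50°, forward 4.2 m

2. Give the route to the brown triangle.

forward 5.9 m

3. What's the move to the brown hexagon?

turn right 46°, forward 6.0 m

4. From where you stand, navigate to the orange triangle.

turn right 70°, forward 3.1 m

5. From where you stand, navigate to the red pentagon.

turn right 17°, forward 3.9 m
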